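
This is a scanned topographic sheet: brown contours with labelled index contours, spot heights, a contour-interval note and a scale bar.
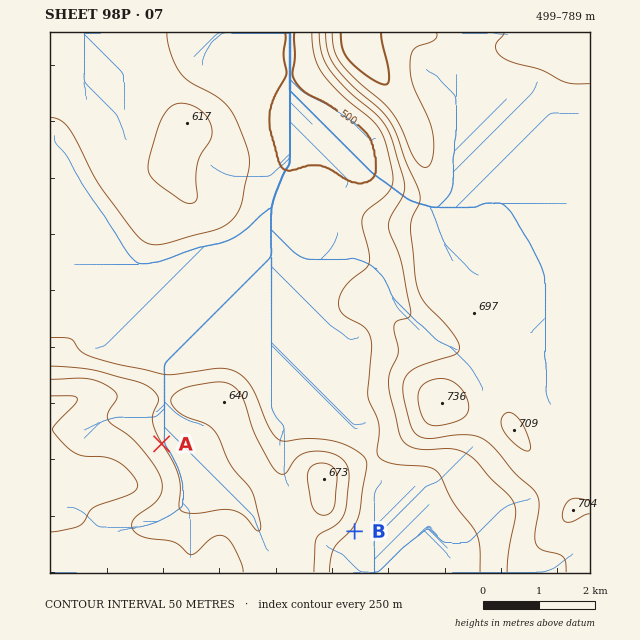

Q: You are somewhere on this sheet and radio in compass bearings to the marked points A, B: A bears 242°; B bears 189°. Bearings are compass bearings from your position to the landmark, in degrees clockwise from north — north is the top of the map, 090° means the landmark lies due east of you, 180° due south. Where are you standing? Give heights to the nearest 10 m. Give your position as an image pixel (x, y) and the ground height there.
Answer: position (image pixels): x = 387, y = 324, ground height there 590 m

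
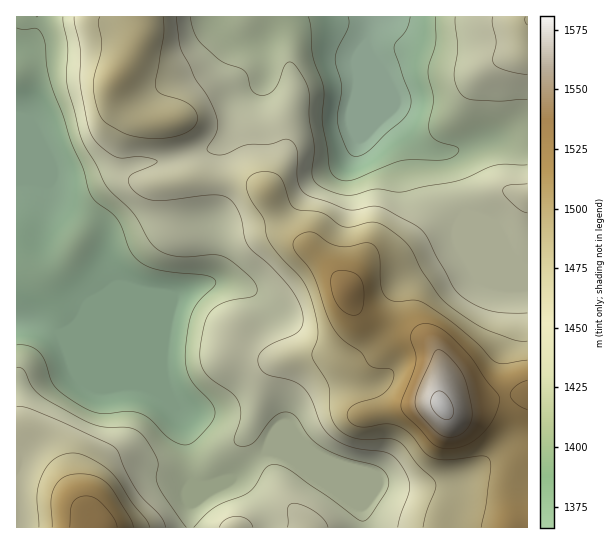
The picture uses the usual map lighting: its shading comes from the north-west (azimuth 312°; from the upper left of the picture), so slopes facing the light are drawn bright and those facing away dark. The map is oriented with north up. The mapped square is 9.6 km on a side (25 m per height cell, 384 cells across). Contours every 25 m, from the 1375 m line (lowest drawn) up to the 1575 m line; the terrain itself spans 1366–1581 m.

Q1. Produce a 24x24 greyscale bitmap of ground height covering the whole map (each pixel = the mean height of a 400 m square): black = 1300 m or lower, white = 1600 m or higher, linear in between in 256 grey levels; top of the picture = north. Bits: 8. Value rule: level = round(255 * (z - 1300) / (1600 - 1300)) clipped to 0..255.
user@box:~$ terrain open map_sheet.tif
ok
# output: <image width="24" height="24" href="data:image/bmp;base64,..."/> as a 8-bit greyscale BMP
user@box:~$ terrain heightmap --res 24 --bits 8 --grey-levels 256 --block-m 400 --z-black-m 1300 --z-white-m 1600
<image width="24" height="24" href="data:image/bmp;base64,Qk12BgAAAAAAADYEAAAoAAAAGAAAABgAAAABAAgAAAAAAEACAAATCwAAEwsAAAABAAAAAAAAAAAAAAEBAQACAgIAAwMDAAQEBAAFBQUABgYGAAcHBwAICAgACQkJAAoKCgALCwsADAwMAA0NDQAODg4ADw8PABAQEAAREREAEhISABMTEwAUFBQAFRUVABYWFgAXFxcAGBgYABkZGQAaGhoAGxsbABwcHAAdHR0AHh4eAB8fHwAgICAAISEhACIiIgAjIyMAJCQkACUlJQAmJiYAJycnACgoKAApKSkAKioqACsrKwAsLCwALS0tAC4uLgAvLy8AMDAwADExMQAyMjIAMzMzADQ0NAA1NTUANjY2ADc3NwA4ODgAOTk5ADo6OgA7OzsAPDw8AD09PQA+Pj4APz8/AEBAQABBQUEAQkJCAENDQwBEREQARUVFAEZGRgBHR0cASEhIAElJSQBKSkoAS0tLAExMTABNTU0ATk5OAE9PTwBQUFAAUVFRAFJSUgBTU1MAVFRUAFVVVQBWVlYAV1dXAFhYWABZWVkAWlpaAFtbWwBcXFwAXV1dAF5eXgBfX18AYGBgAGFhYQBiYmIAY2NjAGRkZABlZWUAZmZmAGdnZwBoaGgAaWlpAGpqagBra2sAbGxsAG1tbQBubm4Ab29vAHBwcABxcXEAcnJyAHNzcwB0dHQAdXV1AHZ2dgB3d3cAeHh4AHl5eQB6enoAe3t7AHx8fAB9fX0Afn5+AH9/fwCAgIAAgYGBAIKCggCDg4MAhISEAIWFhQCGhoYAh4eHAIiIiACJiYkAioqKAIuLiwCMjIwAjY2NAI6OjgCPj48AkJCQAJGRkQCSkpIAk5OTAJSUlACVlZUAlpaWAJeXlwCYmJgAmZmZAJqamgCbm5sAnJycAJ2dnQCenp4An5+fAKCgoAChoaEAoqKiAKOjowCkpKQApaWlAKampgCnp6cAqKioAKmpqQCqqqoAq6urAKysrACtra0Arq6uAK+vrwCwsLAAsbGxALKysgCzs7MAtLS0ALW1tQC2trYAt7e3ALi4uAC5ubkAurq6ALu7uwC8vLwAvb29AL6+vgC/v78AwMDAAMHBwQDCwsIAw8PDAMTExADFxcUAxsbGAMfHxwDIyMgAycnJAMrKygDLy8sAzMzMAM3NzQDOzs4Az8/PANDQ0ADR0dEA0tLSANPT0wDU1NQA1dXVANbW1gDX19cA2NjYANnZ2QDa2toA29vbANzc3ADd3d0A3t7eAN/f3wDg4OAA4eHhAOLi4gDj4+MA5OTkAOXl5QDm5uYA5+fnAOjo6ADp6ekA6urqAOvr6wDs7OwA7e3tAO7u7gDv7+8A8PDwAPHx8QDy8vIA8/PzAPT09AD19fUA9vb2APf39wD4+PgA+fn5APr6+gD7+/sA/Pz8AP39/QD+/v4A////AIykvsS+o4duaHd+en6CfG5rd4mYnKS0u4ykur6vjHNkYWRqc3t4bGdnb4OUmqGwtYqbqamXemtjYWJiam9pZ2dnboWXnKGts4iPlZGEdmldXWVoZ2dnanJ6gZevta+usomIhXlxbFxPUmBramdqfpihn6/O2ci3tIF4aFdTVE1ITFlqcWxzjaevtMnl6NHAvW9fTkhHSEdJVWVxeXiAkZ+lrcfl4s2/v2dVSEdHR0dMY3V6gIaNmKKoq7vY2MOxslZMR0dHR0dMZXl9foWOnKius73Px7CfmkVHR0dHR0dKYXZ6dnaDoba4tbu/rZiNikhKSUdHR0dIVmhvb3SHrcO7rq2lj4B7ek1OS0lHSEpMUFhkb36Wt8W4pJ+Tf3d2dk1OUUxKUl1jZGVvfZKptreypJmGeXZ2dkpLUlBOXG51cnB7jqCtqqSmno5+dnZ2d0hHTFFUZnZ3c3N/k5udmIyPiH14dnZ3e0RESFRleYGBfn6KnZmGeW5ycW9ydHZ8gkNDSFx1gISHh4aNmJF2XlFYXV9hZGx1d0NDTWt/goODgoCDhYV3WUNDTlNUVltgY0NFWH6QlpqXjH98fH50VD07QUtVWllZXkRJYYibnJ6ekn11dHdvUTw7O0JVYmNjZEtRbI+jnpaQhHZuaW9tUz07O0JVZnBxcVNWb46jpJeKe3BqZWplSzw7PEdYaXd+glNXboycpJuFcGViYGNcSD07PkZTZnaAilVZdJCZoZ2CZ2BiX11YSkA6O0JSaHeBjw=="/>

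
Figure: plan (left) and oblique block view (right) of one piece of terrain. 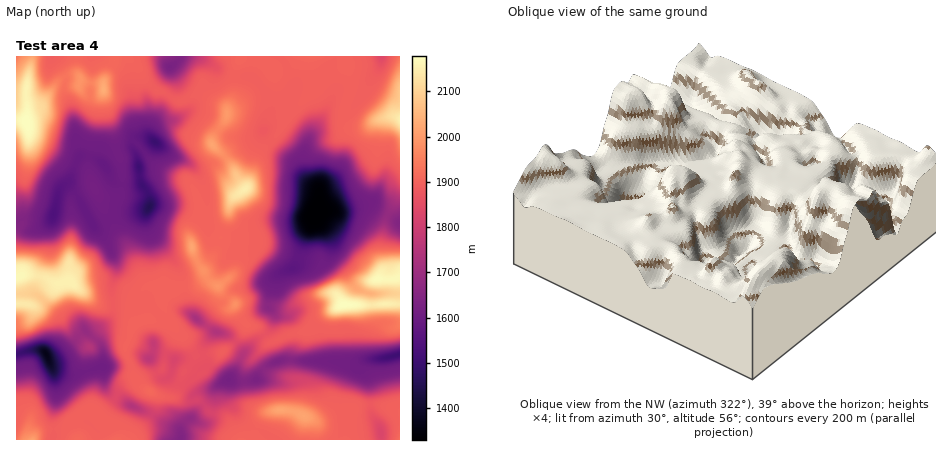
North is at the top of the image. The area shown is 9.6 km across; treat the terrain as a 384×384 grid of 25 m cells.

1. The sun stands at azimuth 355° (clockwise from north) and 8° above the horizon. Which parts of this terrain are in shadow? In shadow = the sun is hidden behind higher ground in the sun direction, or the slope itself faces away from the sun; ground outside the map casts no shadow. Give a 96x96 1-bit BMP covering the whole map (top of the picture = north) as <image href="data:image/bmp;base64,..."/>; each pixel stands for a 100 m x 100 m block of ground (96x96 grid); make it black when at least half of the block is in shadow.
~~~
<image width="96" height="96" href="data:image/bmp;base64,Qk2+BAAAAAAAAD4AAAAoAAAAYAAAAGAAAAABAAEAAAAAAIAEAAATCwAAEwsAAAIAAAAAAAAA////AAAAAAAAAAAAP/AAAP/4AAAAAAAAH/AAAf/4AAAAAAAAH/AAA//4AAAAAAAAH/0AB//4ABAAAAAAP/+AB//gADAAAAAAf/+AB/4AADAAAAAD//8AA/gAAAAAAAAP//wAAAAAAAAA8AAf//wAAAAAAAAB+AA//8QAAAAAAAAD/AA/wACAAAAAAAAH/wA+AB/8AAAAD/AP/8AYAB//AAAAf/8///AAAA///wAA//9///wAAAf//8AB//9///4AAAP//8AD//9///8AAAD//+B///9////AAAB///////9////gAAB////////////gAAA////////////h4YAf///////////D48AP7/////////+D88AD9/////////8D+YAB8f////////4A+AAD8D////////4B+AB/+A4f//////4B+AD/eAAH//////8A8AH/CAAH//////8AAAf/AAAP//////8AAB//AAAP//////8AAD//gAAP//////4AAH//gAAf//////gAAH+HnwYd///h//gAAP9hnwY8D/8B//AAAH7wH4A+AAAB//AAAAHwB4A+APDz/+AAAAHwD8AMAf/6HwAAAAP+H8AAA//4AAAAAAEOP8AAA//4AAAAAAAHP8AAAf8QAAAAAAAAP8AAAAAAAAAAAAAAP+AAAAAAAAAAABgAP+AAAAAAAAAAABgAH/AAAAAAAAAAABgAz+AAAAAAAAAAADgB9+AAAAAAAAAAADgD8+AAAAAAAAAAAAAD8eAAAAAAAAAAAAAH+MAAAAAfAAAAAAAH+AAAAAA/gAAAAAAH+AP/wAB/wAAAAAAP+Af/4AF/4AAAAAAP+A//8AN/8AAAAAAP+N//8Md/8AAAAAAf/f//////8AAAAAAf////////+AAAAAAf////////+ACAwAAP////////+AGD44AH/f//////+AHD88AH/P//////+APB88AD/D///////EfB98AA/H///////v/j94AAOH/////////n44AAAP//////////4AAAAP////9/////wAAAAP////9/////gAAAAH////9/////wADAAH///79//////DjgAH///z////////3wAH///j////////nwAP///H////////ngAP///H////////HAAP//+P///////+AAAH//+P///////8AAAD//4f/P/////4AMAB/wAf/D/////wAOAA/4Af+B/////gAeAA/4Af+B/////4AOAAf4AP8B/////8AOAAP4AH8B/////8AAAAH4AAAAH+///+AAAAD4AAAAD////+AAAAA4AAAAD////+AAAAAAAAAAB9+//gAAAAAAAAAAB48f/AAAAAAAAAAAB4YBwAAAAAAAAAAABwAAAAAAAAAAAAAAAAAAAAAAAAAAAAAAAAAAAAAAAAAAAAAAAAAAAAAAAAAAAAAAAAAAAAAAAAAAAAAAAAAAAAAAAAAAAAAAAAAADgAAAAAAAAAAAAAAHgAAAAAAAAAAAAAAHwAAAAAAAAA="/>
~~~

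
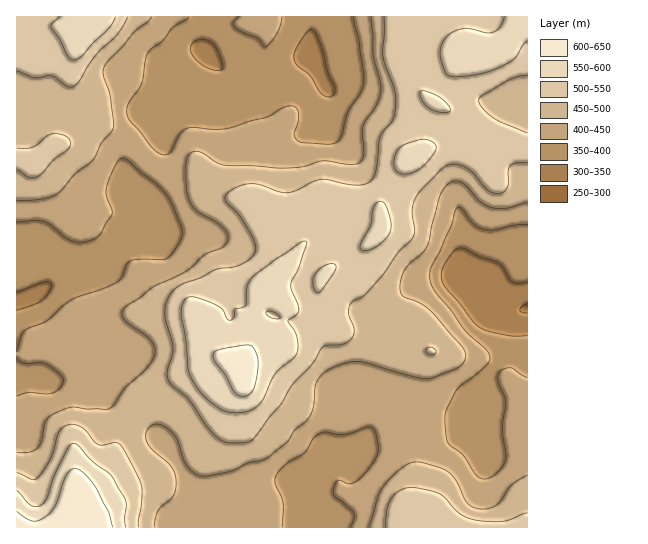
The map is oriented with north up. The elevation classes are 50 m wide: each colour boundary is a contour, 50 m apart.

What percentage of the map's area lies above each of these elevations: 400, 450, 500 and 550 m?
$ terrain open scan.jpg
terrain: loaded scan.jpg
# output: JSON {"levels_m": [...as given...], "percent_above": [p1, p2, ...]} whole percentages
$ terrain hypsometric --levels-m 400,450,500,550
{"levels_m": [400, 450, 500, 550], "percent_above": [77, 51, 30, 10]}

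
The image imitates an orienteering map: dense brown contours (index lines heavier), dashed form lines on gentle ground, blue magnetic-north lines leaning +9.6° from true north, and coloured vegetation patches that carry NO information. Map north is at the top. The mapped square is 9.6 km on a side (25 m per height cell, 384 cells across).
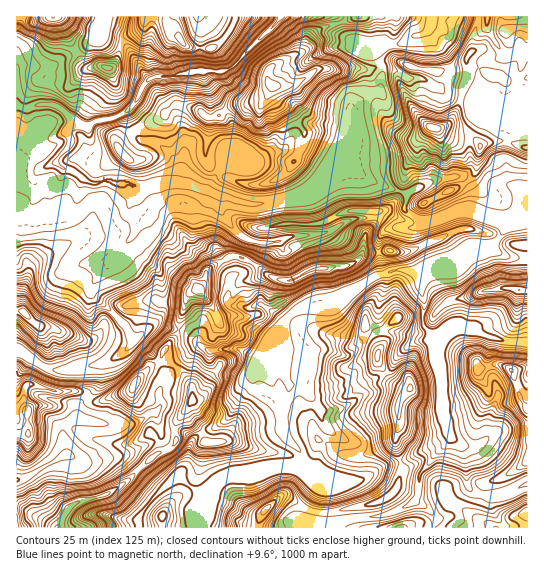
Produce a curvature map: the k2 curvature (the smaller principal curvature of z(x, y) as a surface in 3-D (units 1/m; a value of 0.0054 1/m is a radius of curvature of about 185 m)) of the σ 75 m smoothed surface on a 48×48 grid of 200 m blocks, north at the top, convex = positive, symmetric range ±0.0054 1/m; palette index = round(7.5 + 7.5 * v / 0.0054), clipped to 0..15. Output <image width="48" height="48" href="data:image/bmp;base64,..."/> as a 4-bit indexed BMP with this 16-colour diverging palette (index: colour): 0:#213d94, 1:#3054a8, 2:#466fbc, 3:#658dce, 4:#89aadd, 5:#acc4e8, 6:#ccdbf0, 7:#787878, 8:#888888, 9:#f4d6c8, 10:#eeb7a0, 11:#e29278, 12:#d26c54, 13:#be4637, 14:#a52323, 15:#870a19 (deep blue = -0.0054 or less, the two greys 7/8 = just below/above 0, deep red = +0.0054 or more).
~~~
<image width="48" height="48" href="data:image/bmp;base64,Qk32BAAAAAAAAHYAAAAoAAAAMAAAADAAAAABAAQAAAAAAIAEAAATCwAAEwsAABAAAAAAAAAAlD0hAKhUMAC8b0YAzo1lAN2qiQDoxKwA8NvMAHh4eACIiIgAyNb0AKC37gB4kuIAVGzSADdGvgAjI6UAGQqHAEZ4dWdkVWd2ZleHdVZ3dmZmZ4h2d3d2Z2h2diEUU1mGd1Z3iHV3d3dlMkdWd3dmiXhniHeIdSZ3d2Z3eIZmZnd3h1Roh3ZlV2d3Z3eIhlNnd2ZmVol0RURWeIN4h1ZmRERmZVVnh2RGd2VVVFZFd2VEZ3Nph1h3dWRGZmZWZnZEZmZVZURXZnd1RoY4d2d3d1dVdmZlVod0RmZmZmdmeIh2ZVZVdmZneFhmZ3d3dVeHOYiHd3dXd3dmeXVWZmZmZ3plZ4d3Z4Z3JniHZ3Z4hmZmeIdWZndmZ3hlZ3dmVYZ2dEZ3d3Z4dXd3Z5hmZ3dlVmdGZmZlVUV4iGR3d2eIZnd3eHZlZ3dmZ3hmZnd2d3VnmWRXd3eHVmV3eGZkZ3dmeGRGd2Znl2ZniIRHZ3d2Z4dWZ4ljV3d0d2l3Z3ZWiWZnl4dGd3d2d3d2Z5ljVndlZldCNEVUeHZmd2Zkd3d2Z4dnRZhUV4lWllIlVVVUR4Z2dmmFZ3d3Z4Z4YndFVplXmDR3dnZ2NWiHZCI1V3d3ZVZ5hDZGVohmZUeHh3d3U2iHVXZoZXd3d3dnd1VXVmUyI0iXmFaHRjVFZnl2ZWeHd2aGZWZFZlVnd1d3h0aDZ2NnZXhniFV3dmaWaZU4VWZmdodmZlZGh3VYZVZlZGRWZlaWWIY4dmVVZodWZmZoh4ZIeWRmVVVEVlRnZ3VHhmh1eHZWd3ZmZ3VZqnR2Vnh1RDImd2VWZXl4iGZmd3d2ZnVXl2VmeHd3aHUhRWZmVVZ4d2d2d3d3dmZlaHVmZ2V4iIh0QzVndlVmVHh3d3d3d2h2VmeIdkRnh2aUaXdlZ3ZURWd3d3eHd2ZmZ4ZkETZVVVVzaGZ3dmZWmGZ3d4d4d3Z4ZnYiVlMzJGeWJFV4d3d0Z3d3d3d3d3Z3ZmRXiIh3diNUVWU0Z4ZWZXd3d3eHd3d2d2Z1VWZmZ3ZXh0RkNEVnd4d3h3iId3d3d3ZVRERVVWdmdyiXdWeIh4d3h3eHZ3d3dmVmdlVWZlVVQzNXl3d3d3eHd1VVVVVmZmh3eIdVZ3d2V4UzRWZnZ3dnVXh1Z3ZneHZ2ZmiGZ3d3Z3dlVWdnd4d1aHdXmId2eHd3ZniHZnd3ZnhXd2dVVoeIRoZYd3Z2Z3d2VlV4Znd3Zohoh1llaYd3ZnWIZmZ2ZlVVZmZ4dmd2Z4d3dmh3d3eHZUR4Z3iGZndWh2Vndmd2dlaZhmZnd3eIVHQQR3h1eYdYh4ZWdmd3dFd2d1d3d1VDR3eHBHh2eFV4iIdmZmd3ZHdlZmd3d2dmh3d4gIiHd1d3d3aHVVZmVXZmVnd3d2h3dnZ4giZ3dmZmaIiHZlRmR2VWaHd4d2h3Z4eIdSAAAQBWiHdneIZnRjVoZneId2d2Z3iZY2Z2VFQFiYdUiYZmV5d3V3Z3d2dmVUVVNmd4hqlgaIeGJERWVmVVV4h2ZlRVVVVWWFeJZYiFBXeIdVZmVEZmVohmd0Z3dlVXeGeIVmeHUEeIZVVWZ1ZnZXZJh0eaqFVWeXeHV3eIhgMiNWiHeHdndWdXdw=="/>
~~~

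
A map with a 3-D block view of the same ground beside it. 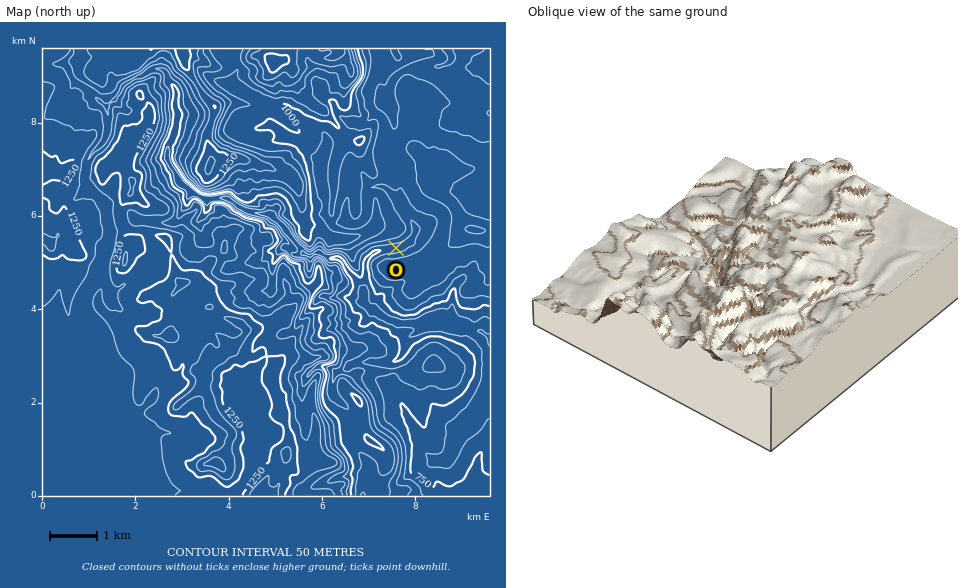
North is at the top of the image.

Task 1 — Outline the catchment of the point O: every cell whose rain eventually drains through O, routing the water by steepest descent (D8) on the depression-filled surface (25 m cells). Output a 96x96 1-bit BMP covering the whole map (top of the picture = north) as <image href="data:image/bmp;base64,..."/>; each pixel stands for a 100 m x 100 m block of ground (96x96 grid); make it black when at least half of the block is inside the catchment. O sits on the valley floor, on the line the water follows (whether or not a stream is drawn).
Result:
<image width="96" height="96" href="data:image/bmp;base64,Qk2+BAAAAAAAAD4AAAAoAAAAYAAAAGAAAAABAAEAAAAAAIAEAAATCwAAEwsAAAIAAAAAAAAA////AAAAAAAAAAAAAAAAAAAAAAAAAAAAAAAAAAAAAAAAAAAAAAAAAAAAAAAAAAAAAAAAAAAAAAAAAAAAAAAAAAAAAAAAAAAAAAAAAAAAAAAAAAAAAAAAAAAAAAAAAAAAAAAAAAAAAAAAAAAAAAAAAAAAAAAAAAAAAAAAAAAAAAAAAAAAAAAAAAAAAAAAAAAAAAAAAAAAAAAAAAAAAAAAAAAAAAAAAAAAAAAAAAAAAAAAAAAAAAAAAAAAAAAAAAAAAAAAAAAAAAAAAAAAAAAAAAAAAAAAAAAAAAAAAAAAAAAAAAAAAAAAAAAAAAAAAAAAAAAAAAAAAAAAAAAAAAAAAAAAAAAAAAAAAAAAAAAAAAAAAAAAAAAAAAAAAAAAAAAAAAAAAAAAAAAAAAAAAAAAAAAAAAAAAAAAAAAAAAAAAAAAAAAAAAAAAAAAAAAAAAAAAAAAAAAAAAAAAAAAAAAAAAAAAAAAAAAAAAAAAAAAAAAAAAAAAAAAAAAAAAAAAAAAAAAAAAAAAAAAAAAAAAAAAAAAAAAAAAAAAAAAAAAAAAAAAAAAAAAAAAAAAAAAAAAAAAAAAAAAAAAAAAAAAAAAAAAAAAAAAAAAAAAAAAAAAAAAAAAAAAAAAAAAAAAAAAAAAAAAAAAAAAAAAAAAAAAAAAAAAAAAAAAAAAAAAAAAAAAAAAAAAAAAAAAAAAAAAAAAAAAAAAAAAAAAAAAAAAAAAAAAAAAAAAAAAAAAAAAAAAAAAAAAAAAAAAAAAAAAAAAAAAAAAAAAAAAAAAAAAAAAAAAMAAAAAAAAAAAAAAAPwAAAAAAAAAAAAAAP8AAAAAAAAAAAAAAP+AAAAAAAAAAAAAAP/AAAAAAAAAAAAAAP/gAAAAAAAAAAAAAP/wAAAAAAAAAAB+AP/4AAAAAAAAAAD/gf/8AAAAAAAAAAH////8AAAAAAAAAA/////8AAAAAAAAAA/////4AAAAAAAAAA/////4AAAAAAAAAA/////4AAAAAAAAAA/////wAAAAAAAAAB/////gAAAAAAAAAB/////AAAAAAAAAAB////8AAAAAAAAAAB////8AAAAAAAAAAD////8AAAAAAAAAAH////8AAAAAAAAAAf////8AAAAAAAAAD///w/4AAAAAAAAAP///gfwAAAAAAAD/////gPwAAAAAAAD/////AHgAAAAAAAD/////AAAAAAAAAAD/////AAAAAAAAAAH////4AAAAAAAAAAH////4AAAAAAAAAAD////wAAAAAAAAAAD////gAAAAAAAAAAD////AAAAAAAAAAAB///+AAAAAAAAAAAB///8AAAAAAAAAAAB///4AAAAAAAAAAAD///gAAAAAAAAAAAH///AAAAAAAAAAAAP//+AAAAAAAAAAAAP//8AAAAAAAAAAAAf//8AAAAAAAAAAAA///4AAAAAAAAAAAA///8AAAAAAAAAAAB///8AAAAAAAAAAAB///4AAAAAAAAAAAD///wAAAAAAAAAAAD///wAAAAAAAAAAAD///4AAAAAAA="/>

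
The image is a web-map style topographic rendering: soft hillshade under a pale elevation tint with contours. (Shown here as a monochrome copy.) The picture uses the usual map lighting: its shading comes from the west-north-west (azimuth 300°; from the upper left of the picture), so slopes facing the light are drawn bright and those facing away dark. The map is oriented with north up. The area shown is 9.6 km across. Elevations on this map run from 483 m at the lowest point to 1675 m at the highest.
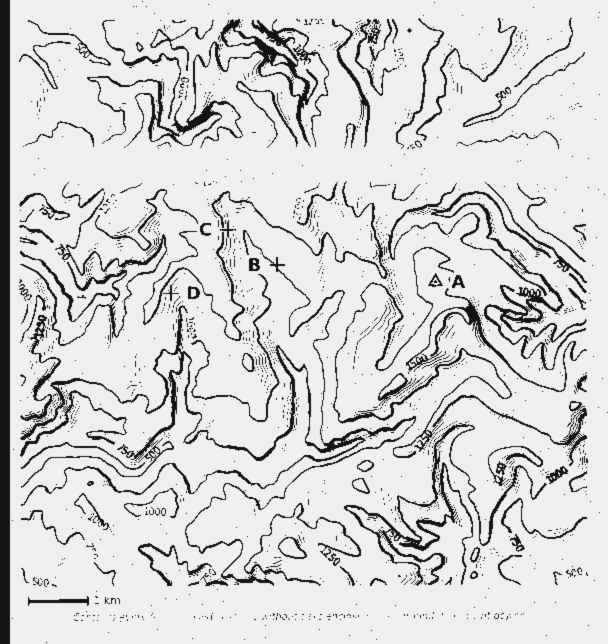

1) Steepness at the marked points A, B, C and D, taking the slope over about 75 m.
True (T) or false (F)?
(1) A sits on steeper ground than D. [F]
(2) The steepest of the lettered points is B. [F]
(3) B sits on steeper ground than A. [T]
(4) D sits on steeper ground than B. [T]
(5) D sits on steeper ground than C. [F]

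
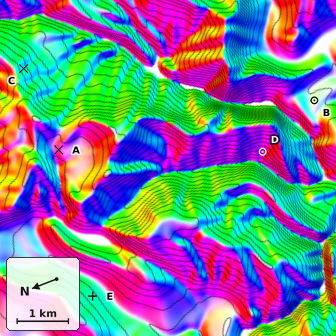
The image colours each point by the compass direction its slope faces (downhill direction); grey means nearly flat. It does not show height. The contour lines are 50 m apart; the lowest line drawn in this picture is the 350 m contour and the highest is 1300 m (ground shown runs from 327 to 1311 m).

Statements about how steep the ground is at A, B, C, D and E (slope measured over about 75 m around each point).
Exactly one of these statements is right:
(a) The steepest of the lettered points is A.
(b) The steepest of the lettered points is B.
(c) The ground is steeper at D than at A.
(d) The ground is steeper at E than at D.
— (c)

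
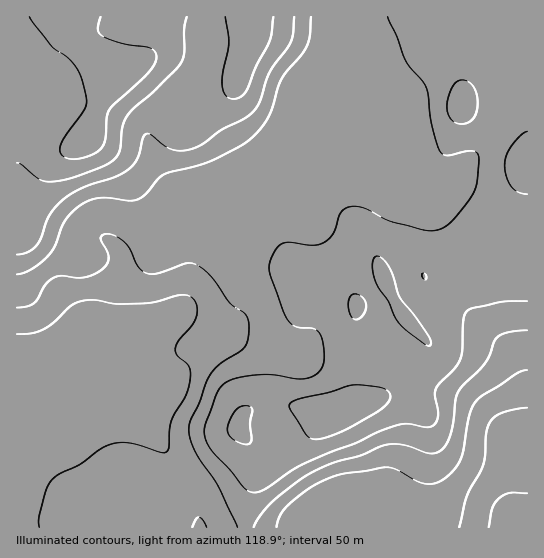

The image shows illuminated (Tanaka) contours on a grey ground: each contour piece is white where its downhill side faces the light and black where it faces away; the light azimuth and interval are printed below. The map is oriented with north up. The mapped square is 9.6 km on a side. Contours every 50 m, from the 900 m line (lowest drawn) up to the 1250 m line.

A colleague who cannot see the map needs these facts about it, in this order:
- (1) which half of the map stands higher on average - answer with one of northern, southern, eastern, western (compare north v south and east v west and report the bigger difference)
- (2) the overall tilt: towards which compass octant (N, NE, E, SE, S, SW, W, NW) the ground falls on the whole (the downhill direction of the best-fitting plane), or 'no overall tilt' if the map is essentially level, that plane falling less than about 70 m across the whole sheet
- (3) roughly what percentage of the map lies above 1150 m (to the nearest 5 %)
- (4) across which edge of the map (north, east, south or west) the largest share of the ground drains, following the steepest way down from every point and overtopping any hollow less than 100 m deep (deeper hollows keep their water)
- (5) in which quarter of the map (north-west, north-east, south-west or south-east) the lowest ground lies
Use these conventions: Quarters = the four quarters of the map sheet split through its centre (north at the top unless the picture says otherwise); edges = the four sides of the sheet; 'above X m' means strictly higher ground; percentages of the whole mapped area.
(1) The northern half stands higher on average than the southern half.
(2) On the whole the ground falls towards the south.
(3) About 20 % of the map lies above 1150 m.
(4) Most of the ground drains across the western edge.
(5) Look to the south-east quarter for the lowest ground.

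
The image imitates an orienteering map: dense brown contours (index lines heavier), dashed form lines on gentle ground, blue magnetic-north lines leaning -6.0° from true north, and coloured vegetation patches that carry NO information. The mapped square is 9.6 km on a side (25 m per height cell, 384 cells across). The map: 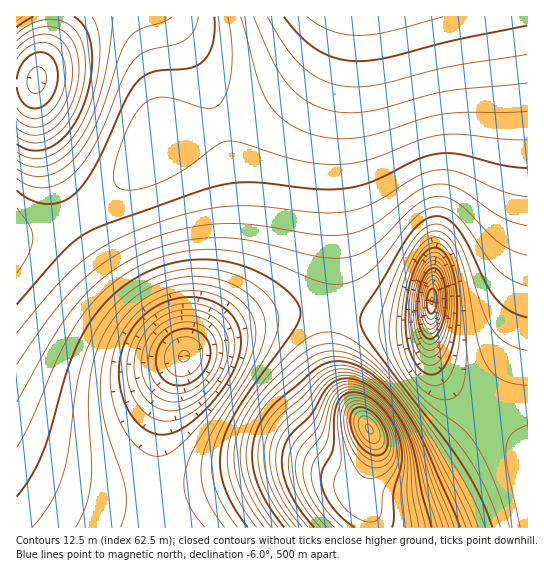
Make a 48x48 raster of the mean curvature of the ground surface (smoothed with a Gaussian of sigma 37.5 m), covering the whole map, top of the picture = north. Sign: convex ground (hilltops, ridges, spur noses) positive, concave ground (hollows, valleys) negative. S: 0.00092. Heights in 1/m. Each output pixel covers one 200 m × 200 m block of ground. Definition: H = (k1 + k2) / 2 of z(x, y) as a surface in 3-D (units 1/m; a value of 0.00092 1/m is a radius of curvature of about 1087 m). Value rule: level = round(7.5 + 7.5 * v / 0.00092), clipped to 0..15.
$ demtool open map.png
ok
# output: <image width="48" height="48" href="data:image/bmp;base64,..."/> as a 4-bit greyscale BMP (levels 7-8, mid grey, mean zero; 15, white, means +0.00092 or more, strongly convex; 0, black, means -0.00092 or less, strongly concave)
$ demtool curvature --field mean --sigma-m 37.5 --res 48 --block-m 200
<image width="48" height="48" href="data:image/bmp;base64,Qk32BAAAAAAAAHYAAAAoAAAAMAAAADAAAAABAAQAAAAAAIAEAAATCwAAEwsAABAAAAAAAAAAAAAAABEREQAiIiIAMzMzAERERABVVVUAZmZmAHd3dwCIiIgAmZmZAKqqqgC7u7sAzMzMAN3d3QDu7u4A////AIiIiIiId3d3d3d3d3iIiIiZiIiIiHd3d4iIiIiId3d3d3d3d4iIiImIiIiIh3d3d4iIiIiId3d3d3d3eIiIiIiIiIiHd3d3d4iIiIiId3d3d3d3iIiIiIiIiIiHd3d3d4iIiIiId3d3d3d4iIiIiIh3iIh3d3d3d4iIiIiId3d3d3eIiIiIiHd4iZh3d3d3d4iIiIiId3d3d3iIiIiIh3d5qph3d3d3d4iIiIiId3d3d4iIiIiId2eau5dmd3d3d4iIiIiId3d3d4iIiIiIdnisyodmd3d3d4iIiIiHd3d3d4iIiIiHd4rOyXZmd3d3d4iIiIiHd3d3d3iIiIh3d5vduGZmd3d3d4iIiIiHd3d3d3iIiIh3eKzLl2Znd3d3d4iIiIh3d3d3d3eIiIh3eKu5dmZnd4iIiIiIiIh3d3d2Z3d4iId3iJqXZmZneIiIiIiIiIh3d3dmZnd3iId3iIh2ZnZneIiIiIiIiIh3d3ZmZmd3iHd3eId2Z3dniIiIiIiIiIh3d3ZmZmd3d3d3d3d3eIdWiIiIiIiIiIh3d3dmZmd3d3d3d3d3iIdFiYiIiIiIiIiHd3dmZnd3d3d3d3d3iJckiYiIiIiIiIiHd3d3d3d3d3d3d3d4iZgCmZiIiIiIiIiId3d3d3d3d3d3d3eIiagAmpiIiIiIiIiIh3d3d3d3d3d3d3iIiagAmpiIiIiIiIiIiHd3d3d3d3d3d4iIiakAipiIiIiIiIiIiIiHd3d4h3d3eIiIiZkhiZiIiIiIiIiIiIiIiIiIiIiIiIiIiJhDeYiIiIiIiIiIiIiIiIiIiIiIiIiIiJhUeIiIiIiIiIiIiIiIiIiIiIiIiIiIiIhmeIiIiIiIiIiIiIiIiIiIiIiIiIiIiIh2eIiIiIiIiIiIiIiIiIiIiIiIiIiIiIh3eIiIiHiIiIiIiIiIiIiIiIiIiIiIiIh3eIiIiHeIiIiIiIiIiIiIiIiIiIiIiIh3eIiIiHd4iIiIiIiIiIiIiIiIiIiIiIh3d4iIiHd3iIiIiIiIiIiIiIiIiIiIiIh3d4iIiHd3iIiIiIiIiIiIiIiIiIiIiIh3d4iIiHd3eIiIiIiIiIiIiIiIiIiIiIh3d4iIiHd3eIiIiIiIiIiIiIiIiIiIiIh3d4iIiHd3d4iIiIiIiIiIiIiIiIiIiIh3d3iIiGd3d4iIiIiIiId3iIiIiIiIiIh3d3iIiGZnd4iIiIiIiHd3eIiIiIiIiIh3d3iIiGZnd3iIiIiIh3d3d4iIiIiIiIh3d3iIiGZmd3iIiIiIh3d3d4iIiIiIiIh3d3iIiGZmd3iIiIiId3d3d4iIiIiIiIh3d3iIiGZmd3iIiIiHd3d3d4iIiIiIiIh3d3iIiGZmd3iIiIiHd3d3d4iIiIiIiIiHd3eIiGZmd3iIiIh3d3d3eIiIiIiIiIiHd3eIiGZnd3iIiId3d3d3eIiIiIiIiIiHd3eIiHd3d3iIiId3d3d3eIiIiIiIiIiHd3eIiHd3d3iIiHd3d3d3eIiIiIiIiIiHd3eIiA=="/>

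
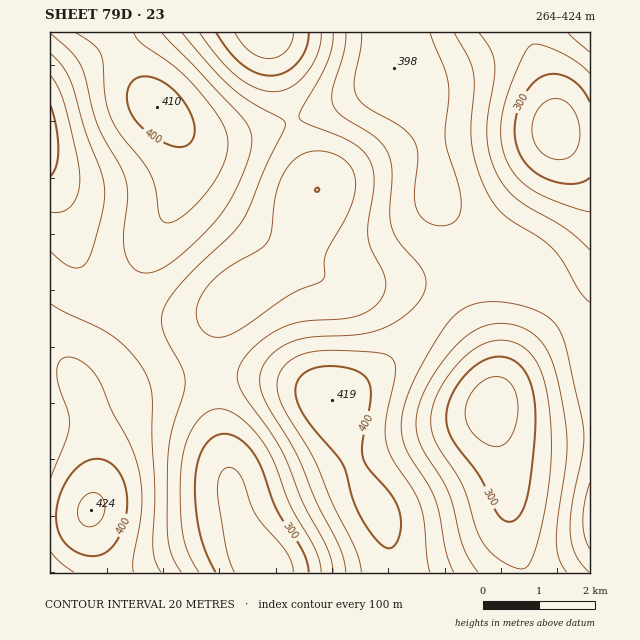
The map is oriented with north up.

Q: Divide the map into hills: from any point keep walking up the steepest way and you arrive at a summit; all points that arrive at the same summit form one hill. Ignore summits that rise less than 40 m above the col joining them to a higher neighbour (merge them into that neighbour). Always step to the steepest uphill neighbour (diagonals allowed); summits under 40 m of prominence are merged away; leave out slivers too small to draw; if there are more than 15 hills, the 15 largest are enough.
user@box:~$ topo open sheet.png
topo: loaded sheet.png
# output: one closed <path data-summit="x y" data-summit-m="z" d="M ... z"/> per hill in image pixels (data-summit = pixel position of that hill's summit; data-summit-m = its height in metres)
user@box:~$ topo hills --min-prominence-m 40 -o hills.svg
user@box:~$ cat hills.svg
<path data-summit="332 400" data-summit-m="419" d="M526 32l-260 1 5 8 14 58 12 38 17 39 3 14-31 65-22 23-22 15-16 14-7 13-6 24 1 59 19 96 14 41 19 33 324-1 0-432-19-2-11-5-5-5-1-22-4-17z"/><path data-summit="157 107" data-summit-m="410" d="M266 32l-216 1 0 150 12 24 19 58 15 20 19 15 17 8 24 7 24 3 27-3 14-6 21-16 22-15 18-17 10-16 18-43 7-12 0-5-20-48-15-48-11-48z"/><path data-summit="91 510" data-summit-m="424" d="M50 184l0 388 214 1 0-7-17-26-12-30-19-97-3-23 0-46 6-24 7-13-25 9-37 0-32-8-25-14-18-16-8-13-19-58z"/>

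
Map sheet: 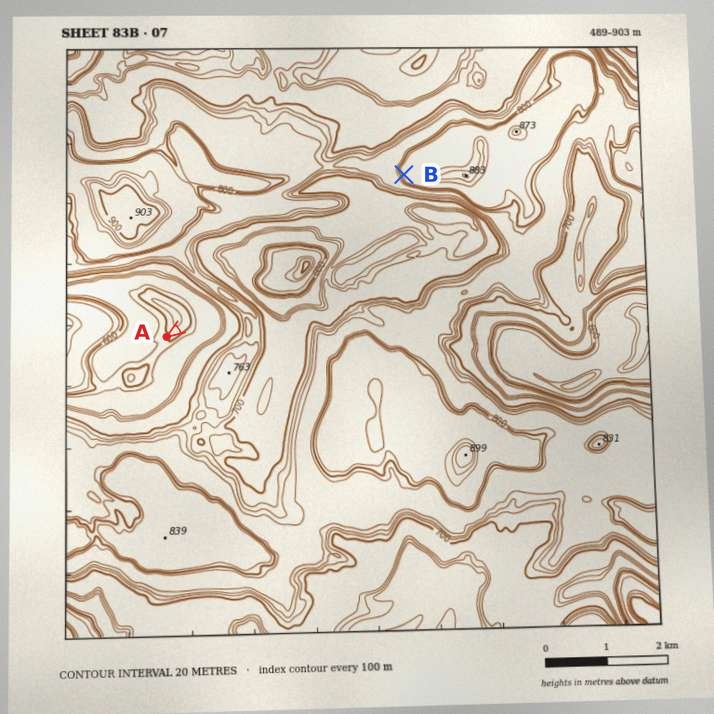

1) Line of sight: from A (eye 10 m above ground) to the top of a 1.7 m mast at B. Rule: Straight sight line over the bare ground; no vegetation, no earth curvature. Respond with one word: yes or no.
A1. no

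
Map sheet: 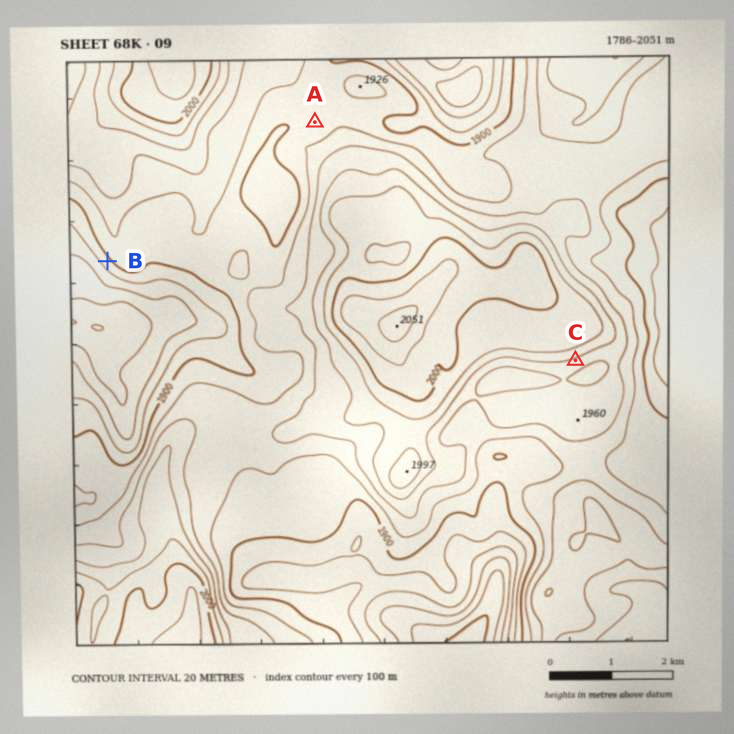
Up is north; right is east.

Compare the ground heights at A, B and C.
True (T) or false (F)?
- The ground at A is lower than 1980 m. T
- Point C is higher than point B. T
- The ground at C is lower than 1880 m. F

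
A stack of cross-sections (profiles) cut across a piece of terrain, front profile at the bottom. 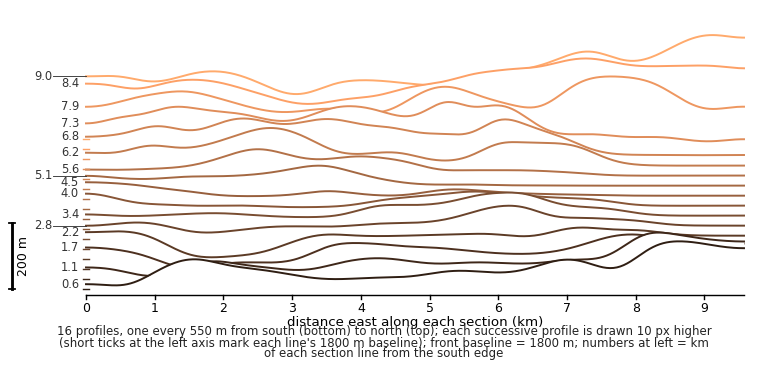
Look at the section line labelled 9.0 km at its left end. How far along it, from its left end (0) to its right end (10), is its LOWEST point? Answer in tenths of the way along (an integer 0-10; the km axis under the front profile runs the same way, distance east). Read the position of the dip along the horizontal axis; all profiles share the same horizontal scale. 3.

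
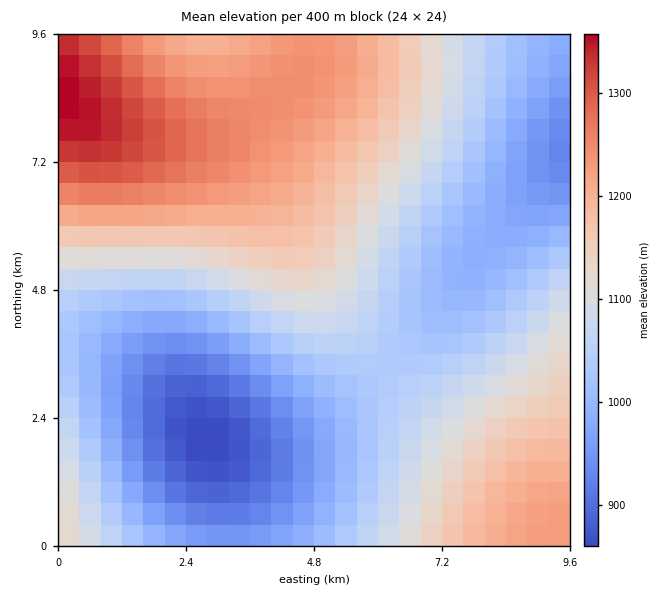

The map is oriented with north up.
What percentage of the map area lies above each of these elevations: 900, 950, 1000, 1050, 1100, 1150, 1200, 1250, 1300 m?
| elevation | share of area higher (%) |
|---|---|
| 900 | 95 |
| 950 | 88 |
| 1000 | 74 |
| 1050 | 57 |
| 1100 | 43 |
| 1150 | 32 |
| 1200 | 22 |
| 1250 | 9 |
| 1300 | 4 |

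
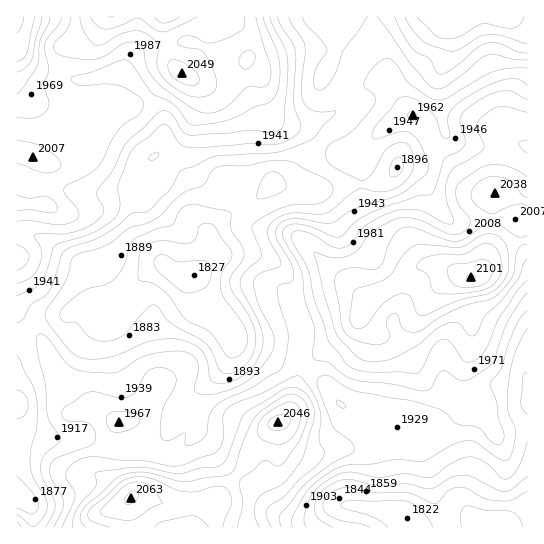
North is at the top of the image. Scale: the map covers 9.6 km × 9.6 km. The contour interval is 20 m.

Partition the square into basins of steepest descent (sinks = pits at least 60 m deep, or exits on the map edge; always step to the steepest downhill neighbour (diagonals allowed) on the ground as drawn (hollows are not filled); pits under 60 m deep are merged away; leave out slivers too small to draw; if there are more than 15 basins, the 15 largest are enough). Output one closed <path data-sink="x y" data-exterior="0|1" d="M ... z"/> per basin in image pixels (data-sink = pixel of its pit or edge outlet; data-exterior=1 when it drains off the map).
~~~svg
<path data-sink="194 275" data-exterior="0" d="M262 76l-36 8-15 0-18-5 6 10 1 14-15 38-22 34-18 17-36 8-18 11-9 2-20-1-17-8-29 1 1 323 116 0 0-5-5-17 1-7 8-4 20 0 7-8 5-12 3-22 8-14 11-12 24 0 18-3 20 8 6 0 16-9 7-2 9-11 10-43 48-36 26-35 22-12 24-18-23-19-17-10-17-30-3-13 0-43 21-22 20-12 10-2-8-9-11-21-6-4-14 2-38 29-10 5-23 7-19 0-12-7-6-10-4-16z"/><path data-sink="459 17" data-exterior="1" d="M527 16l-421 0-17 20-23 11-5 8-6 30 16 21-16 23-12 24-6 6-12-6-9 0 0 50 29 1 17 8 20 1 9-2 18-11 36-8 18-17 22-34 15-38-1-14-6-10 18 5 15 0 36-8-1 15 4 16 6 10 12 7 19 0 23-7 16-9 26-23 10-4 10 0 6 4 11 21 8 9-10 2-20 12-21 22-1 10 3 41 8 19 10 16 22 14 14 13 8 1-8 3-12 11-30 17-12 15 0 8 11 12 5 2 11-1 24-13 18-25 11-11 12-7 22 0 17-24 15-8 19-5z"/><path data-sink="407 518" data-exterior="0" d="M527 240l-18 4-15 8-17 24-22 0-12 7-11 11-12 19-14 11-16 8-11 1-5-2-13-15-12 15-43 32-6 7-12 45-6 6-8 3-15 15-8 11-11 21-27 32 3 24 311 1z"/><path data-sink="17 49" data-exterior="1" d="M105 16l-89 1 0 134 2 2 7 0 12 6 6-6 12-24 16-23-16-21 6-30 5-8 23-11 10-10z"/>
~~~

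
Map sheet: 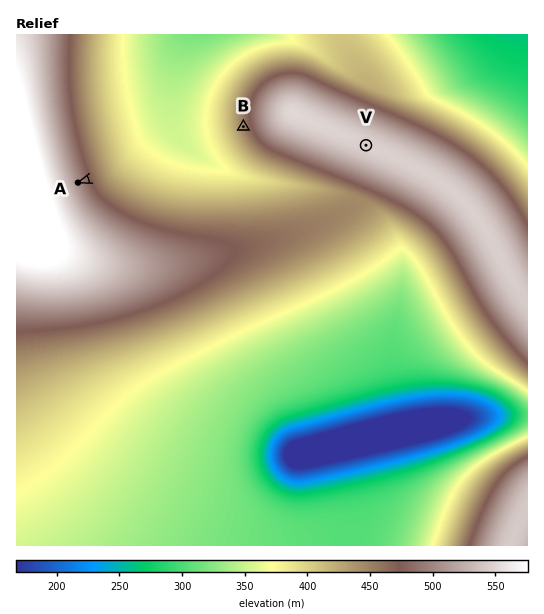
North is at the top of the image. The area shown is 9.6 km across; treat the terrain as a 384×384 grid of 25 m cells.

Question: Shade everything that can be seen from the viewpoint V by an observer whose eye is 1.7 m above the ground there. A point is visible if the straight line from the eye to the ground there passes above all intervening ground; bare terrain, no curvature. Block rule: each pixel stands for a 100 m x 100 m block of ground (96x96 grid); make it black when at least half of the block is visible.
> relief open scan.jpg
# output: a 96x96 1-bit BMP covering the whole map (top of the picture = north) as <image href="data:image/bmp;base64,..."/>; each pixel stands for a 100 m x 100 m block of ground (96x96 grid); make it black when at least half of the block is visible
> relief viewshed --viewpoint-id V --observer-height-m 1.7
<image width="96" height="96" href="data:image/bmp;base64,Qk2+BAAAAAAAAD4AAAAoAAAAYAAAAGAAAAABAAEAAAAAAIAEAAATCwAAEwsAAAIAAAAAAAAA////AAAAAAD///////////////j///////////////j//////////gH///z/////////+AB///z/////////wAA///7////////+AAAf//7////////gAAAH//////////+AAAAD//////////4AAAAB//////////wAAAAA//////////AAAAAAf////////+AAAAAAP////////+AAAAAAH////////8AAAAAAD////////4AAAAAAA////////wAAAAAAAf///////wAAAAAAAH///////gAAAAAAAB///////AAAAAAAAAf/////+AAAAAAAAAD/////8AAAAAAAAAB/////4AAAAAAAAAAf////wAAAAAAAAAAD////wAAAAAAAAAAAf///gAAAAAAAAAAAD///AAAAAAAAAAAAAf//AAAAAAAAAAAAAD/+AAAAAAAAAAAAAAf+AAAAAAAAAAAAAAB+AAAAAAAAAAAAAAAOAAAAAAAAAAAAAAAAAAAAAAAAAAAAAAAAAAAAAAAAAAAAAAAAAAAAAAAAAAAAAAAAAAAAAAAAAAAAAAAAAAAAAAAAAAAAAAAAAAAAAAAAAAcAAAAAAAAAAAAAAA8AAAAAAAAAAAAAAB8AAAAAAAAAAAAAAD8AAAAAAAAAAAAAAD8AAAAAAAAAAAAAAH8AAAAAAAAAAAAAAH8AAAAAAAAAAAAAAP8AAAAAAAAAAAAAAP8AAAAAAAAAAAAAAf8AAAAAAAAAAAAAAf4AAAP/+AAAAAAAAfwAAH///wAAAAAAA/wAA////+AAAAAAA/gAD/////wAAAAAA/gAP/////4AAAAAB/AAf/////8AAAAAB/AB//////8AAAAAB+AD//////8AAAAAD+AH//////8AAAAAD8AP//////4AAAAAD8Af//////wAAAAAH4Af/////+AAAAAAH4A//////AAAAAAAHwB/////AAAAAAAAPgB////gAAAAAAAAfgD///8AAAAAAAAAfAD///wAAAAAAAAA+AD///AAAAAAAAAB8AD//8AAAAAAAAAD4AD//4AAAAAAAAAHwAD//wAAAAAAAAAPgAD//gAAAAAAAAAfAAD//AAAAAAAAAA+AAD//AAAAAAAAAD4AAD/+AAAAAAAAAPwAAD/+AAAAAAAAAfAAAD/8AAAAAAAAD8AAAD/8AAAAAAAAPwAAAD/4AAAAAAAA/AAAAD/4AAAAAAAH4AAAAD/wAAAAAAA/gAAAAD/wAAAAAAD+AAAAAD/gAAAAAAP4AAAAAD/gAAAAAAPgAAAAAD/gAAAAAAOAAAAAAD/AAAAAAAEAAAAAAD/AAAAAAAAAAAAAAD+AAAAAAAAAAAAAAD+AAAAAAAAAAAAAAD+AAAAAAAAAAAAAAD8AAAAAAAAAAAAAAD8AAAAAAAAAAAAAAD8AAAAAAAAAAAAAAD4AAAAAAAAAAAAAAD4AAAAAAAAAAAAAAD4AAAAAAAAAAAAAADwAAAAAAAAAAAAAADwAAAAAAAAAAAAAADgAAAAAAAAAAAAAAA="/>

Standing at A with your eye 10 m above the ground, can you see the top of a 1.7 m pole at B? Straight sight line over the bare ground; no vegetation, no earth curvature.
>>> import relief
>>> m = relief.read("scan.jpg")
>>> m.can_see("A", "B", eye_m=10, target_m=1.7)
True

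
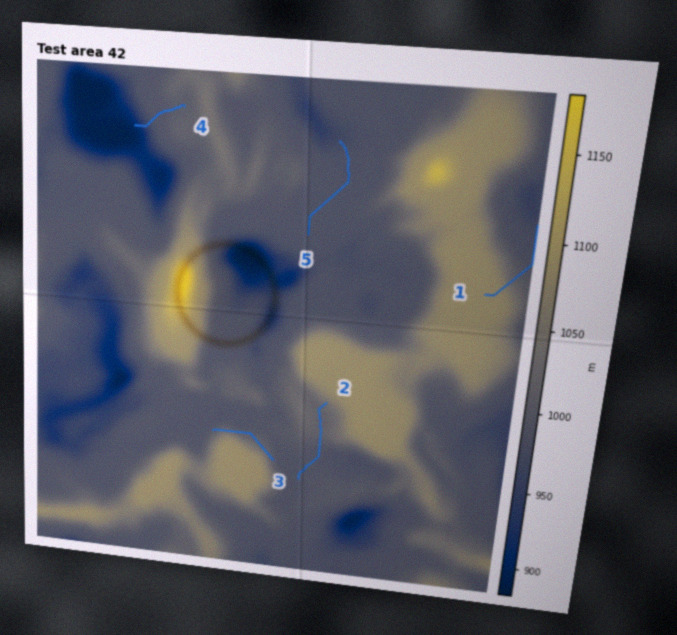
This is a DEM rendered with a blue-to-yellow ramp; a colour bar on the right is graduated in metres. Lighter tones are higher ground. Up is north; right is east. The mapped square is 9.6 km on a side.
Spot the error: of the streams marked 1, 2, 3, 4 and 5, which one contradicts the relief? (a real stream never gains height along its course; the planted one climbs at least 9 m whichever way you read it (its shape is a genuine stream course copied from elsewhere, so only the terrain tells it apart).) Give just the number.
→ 3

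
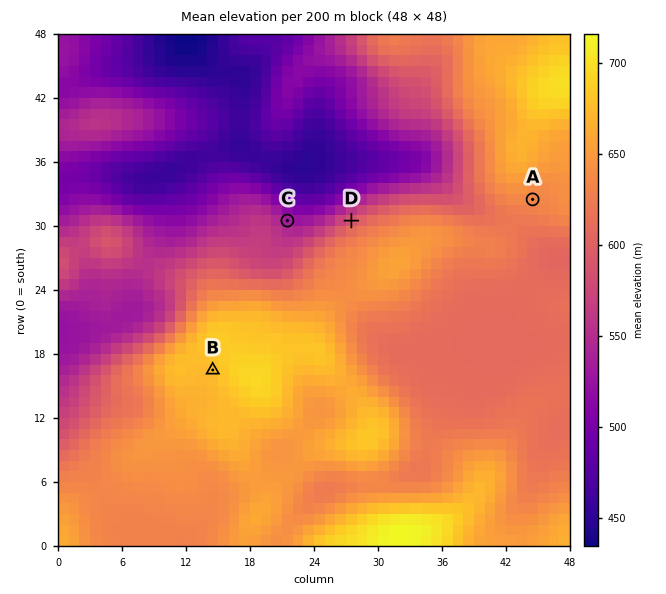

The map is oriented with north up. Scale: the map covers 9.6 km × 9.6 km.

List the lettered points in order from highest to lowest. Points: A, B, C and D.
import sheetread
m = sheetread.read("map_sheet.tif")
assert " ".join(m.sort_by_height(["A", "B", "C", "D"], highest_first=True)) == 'B A D C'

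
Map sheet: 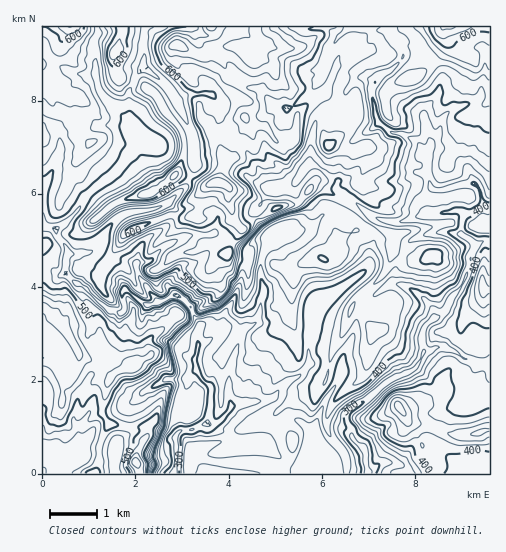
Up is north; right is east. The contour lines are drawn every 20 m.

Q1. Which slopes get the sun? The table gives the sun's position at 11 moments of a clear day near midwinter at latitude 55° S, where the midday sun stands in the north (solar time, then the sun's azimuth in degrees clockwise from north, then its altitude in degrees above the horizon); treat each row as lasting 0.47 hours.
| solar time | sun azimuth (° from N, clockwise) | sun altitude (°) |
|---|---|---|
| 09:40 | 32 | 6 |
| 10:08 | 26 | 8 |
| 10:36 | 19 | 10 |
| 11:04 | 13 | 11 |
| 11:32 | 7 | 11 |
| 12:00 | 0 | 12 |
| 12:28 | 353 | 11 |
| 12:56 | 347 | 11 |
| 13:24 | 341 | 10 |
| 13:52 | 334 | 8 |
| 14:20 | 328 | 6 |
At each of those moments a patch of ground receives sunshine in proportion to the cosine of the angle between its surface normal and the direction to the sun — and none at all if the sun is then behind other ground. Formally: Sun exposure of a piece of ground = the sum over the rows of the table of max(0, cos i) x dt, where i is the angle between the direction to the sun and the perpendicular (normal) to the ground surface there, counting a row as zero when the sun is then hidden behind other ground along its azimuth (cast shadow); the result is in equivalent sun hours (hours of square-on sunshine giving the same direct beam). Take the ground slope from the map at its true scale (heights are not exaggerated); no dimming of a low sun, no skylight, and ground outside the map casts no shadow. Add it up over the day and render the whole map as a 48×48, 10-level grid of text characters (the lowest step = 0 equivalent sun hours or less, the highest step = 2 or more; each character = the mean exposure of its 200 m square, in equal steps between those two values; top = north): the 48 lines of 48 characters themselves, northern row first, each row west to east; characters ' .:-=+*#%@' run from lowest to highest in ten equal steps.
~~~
:....--==--+#@@%*::++===****+*=:=*+==---:::.....
--...:**=--=#@%%##*+++==+**#*-:=+==+++--:. :::::
--::---*=----:.-+=---===----::-+=-===*---:..-==-
=::----..::-:.. .---::===-. .:=+=----:=+==: .-=-
-=:.:--:-=-:  ::. .--::.:==-:-==-::  :#**-... .:
-=+++=-:=-*#:  --:.:-:..:-++==+-==-:+#+=-..:::..
--=+*=:. :=**:. .::.:--:::=+=+=--++=*-.  .:---:-
--===*-  .  ++::++=---==....==--==+--:.  .--:.:=
:----=+-:...:*=-==+=+*+==-:*=:--===--=:..:-.:==-
::----==--:: -*--+++++==+=+=::======:=+=-::=+=--
=:-----==--:  ==.-=+-:-++++=-==++-:=: :==::-----
==--=*#+==--: .=::+==-::-*+=:=**=-+%#=. --------
----=-:-===--:-=--===--::=-.:-+=-+*+**+=:----::-
::==-.:--=====*==-=++=::... ..  :-:-------+=:::-
:-=-:::--=+**@%==-==:...:   :. .:.:---:-+==--.::
:==---:-=+*@@@#+*##+:.:. . :=+:..:-::-=-------.:
-==:::-+*#@@%= :%@##@%-...:=*+=:-=----=++-.  ..:
=+=-.=*#@@@#-  =+.  =+*+==+*=.:=..:-===--=-=+*+:
==-:-*%@#-.   -*:..:..:+@@%+   :=..-::--:-=-:--.
--::*%%:    .*+==:..---++=.  .::.-..-----:... :*
:. +%#.  =*%#-==-=---++:     :=+=-=-  .=**##+*#*
=.+=.  .%%=  :.   ...+:     :-=====-#%@@#+-.:---
#*:-. .--   -: ::==-:     .-=+===--:---.=*%#+.  
=+:..:--   :.-**+-=*- .  :=++*+==-.:-=-*#@@%#+:+
:--=+++-   .=*-:.-=-:.::+++++++=-:..:--+++==-:+*
---+++=::-:#*. .==-.:.::-=+=:.:.  .-=:--:.::--**
=-=.:==. :..   .--:...-..:-:     .=*=..     .-**
+#%- :--  :       .: .::.:::    :+%+.:.     .+++
%%#%* :+:..          ..:--:::::-+%=:=**=  . :+--
*#*#** :=*:  -+      .:-=-----=+#+-======. :+=::
=++***#:-*+%@#*=      .:-----==++-====-:::.++-:.
--=+*+*%@++#*+.       .----=-====:=++=-:.:**=-::
-:===++**+##+.     .::++-----===::-==-:::+*=---:
=--++=+++*#*-   ...------:--====.-=-::-=-:..--=-
==--*==**###%+..:=+=---::----==::=--:.:--:=- :-=
===--+==+*+-.+=:-==--=-:-----:=:----:. .-###*:..
.-=-::=++=:  .+-----=-:----.=+=----:.   +*+++**+
::=-:===      :-+.:----:-: -++=-==:   =#%++===+=
--:.--:.    =*==++:------:++==:=+:  :@@@%*======
-==:-:-...:+#-:====-::::.==---.+.  :%@@%*+=-====
-=-::-::-=***:-==----=+*#+-::.-.  :%%+*+==--===+
=-.::=-+**##+:-=-:-:***+=-:...-. =%#=.:====++++*
:..::.-+*##+::.  :-*++=-:-+=.:::- .  :.-==**#%%%
: .::--  -+=. .=*%#+--:---++--:+-.  --:.:::=+*+-
::::-+-:-=+..--*##*==--=--=---.+#- .   .-=:.    
-----==-=#+.:--==--=+++==-::==-:+*--.  .-==:....
--==+*==+*##=----===+++++=--===--=--...::-==----
==+*%#==-.-:..:----------=======-=--+++::--=====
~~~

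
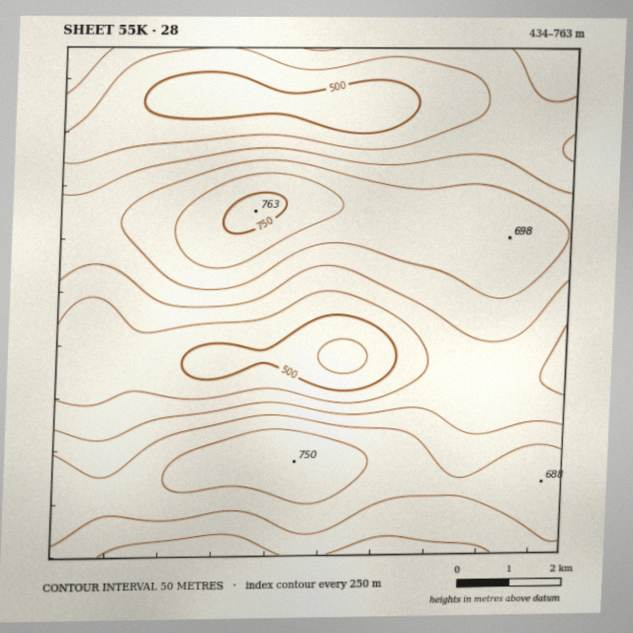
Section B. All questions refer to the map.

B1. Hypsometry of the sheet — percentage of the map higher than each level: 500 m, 92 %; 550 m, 76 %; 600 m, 53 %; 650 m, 30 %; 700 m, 8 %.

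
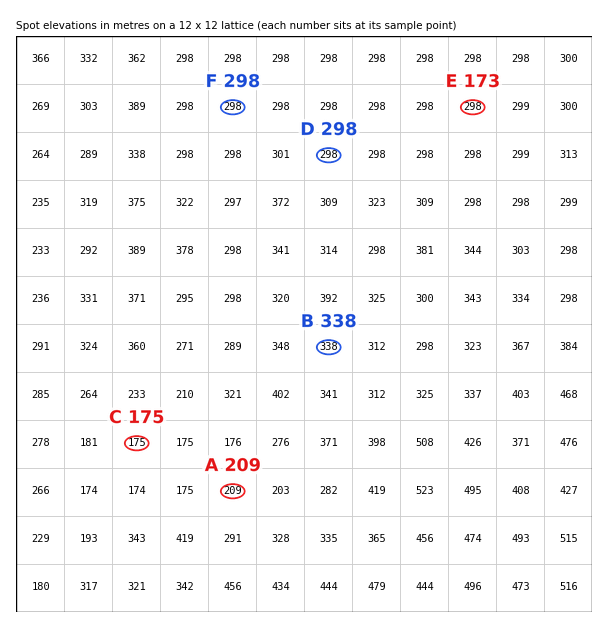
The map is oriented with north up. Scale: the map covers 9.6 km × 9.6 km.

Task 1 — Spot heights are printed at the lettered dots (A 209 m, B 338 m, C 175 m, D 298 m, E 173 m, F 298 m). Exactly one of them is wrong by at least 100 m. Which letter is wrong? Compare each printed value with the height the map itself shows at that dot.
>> E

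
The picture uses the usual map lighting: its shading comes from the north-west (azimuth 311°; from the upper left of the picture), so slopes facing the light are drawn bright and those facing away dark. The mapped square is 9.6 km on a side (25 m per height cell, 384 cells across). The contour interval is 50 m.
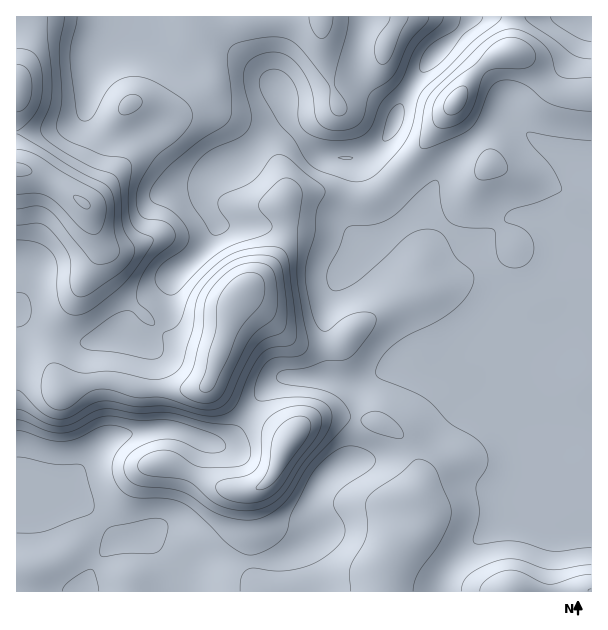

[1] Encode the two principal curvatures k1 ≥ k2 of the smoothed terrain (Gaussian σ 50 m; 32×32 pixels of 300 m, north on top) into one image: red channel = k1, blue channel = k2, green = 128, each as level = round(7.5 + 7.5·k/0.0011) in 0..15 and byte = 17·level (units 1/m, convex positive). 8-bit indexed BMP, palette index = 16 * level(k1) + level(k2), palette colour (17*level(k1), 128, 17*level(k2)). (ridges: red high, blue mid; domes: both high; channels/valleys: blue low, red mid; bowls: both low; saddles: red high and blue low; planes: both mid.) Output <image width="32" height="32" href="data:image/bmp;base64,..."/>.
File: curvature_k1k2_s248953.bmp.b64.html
<image width="32" height="32" href="data:image/bmp;base64,Qk02CAAAAAAAADYEAAAoAAAAIAAAACAAAAABAAgAAAAAAAAEAAATCwAAEwsAAAABAAAAAAAAAIAAABGAAAAigAAAM4AAAESAAABVgAAAZoAAAHeAAACIgAAAmYAAAKqAAAC7gAAAzIAAAN2AAADugAAA/4AAAACAEQARgBEAIoARADOAEQBEgBEAVYARAGaAEQB3gBEAiIARAJmAEQCqgBEAu4ARAMyAEQDdgBEA7oARAP+AEQAAgCIAEYAiACKAIgAzgCIARIAiAFWAIgBmgCIAd4AiAIiAIgCZgCIAqoAiALuAIgDMgCIA3YAiAO6AIgD/gCIAAIAzABGAMwAigDMAM4AzAESAMwBVgDMAZoAzAHeAMwCIgDMAmYAzAKqAMwC7gDMAzIAzAN2AMwDugDMA/4AzAACARAARgEQAIoBEADOARABEgEQAVYBEAGaARAB3gEQAiIBEAJmARACqgEQAu4BEAMyARADdgEQA7oBEAP+ARAAAgFUAEYBVACKAVQAzgFUARIBVAFWAVQBmgFUAd4BVAIiAVQCZgFUAqoBVALuAVQDMgFUA3YBVAO6AVQD/gFUAAIBmABGAZgAigGYAM4BmAESAZgBVgGYAZoBmAHeAZgCIgGYAmYBmAKqAZgC7gGYAzIBmAN2AZgDugGYA/4BmAACAdwARgHcAIoB3ADOAdwBEgHcAVYB3AGaAdwB3gHcAiIB3AJmAdwCqgHcAu4B3AMyAdwDdgHcA7oB3AP+AdwAAgIgAEYCIACKAiAAzgIgARICIAFWAiABmgIgAd4CIAIiAiACZgIgAqoCIALuAiADMgIgA3YCIAO6AiAD/gIgAAICZABGAmQAigJkAM4CZAESAmQBVgJkAZoCZAHeAmQCIgJkAmYCZAKqAmQC7gJkAzICZAN2AmQDugJkA/4CZAACAqgARgKoAIoCqADOAqgBEgKoAVYCqAGaAqgB3gKoAiICqAJmAqgCqgKoAu4CqAMyAqgDdgKoA7oCqAP+AqgAAgLsAEYC7ACKAuwAzgLsARIC7AFWAuwBmgLsAd4C7AIiAuwCZgLsAqoC7ALuAuwDMgLsA3YC7AO6AuwD/gLsAAIDMABGAzAAigMwAM4DMAESAzABVgMwAZoDMAHeAzACIgMwAmYDMAKqAzAC7gMwAzIDMAN2AzADugMwA/4DMAACA3QARgN0AIoDdADOA3QBEgN0AVYDdAGaA3QB3gN0AiIDdAJmA3QCqgN0Au4DdAMyA3QDdgN0A7oDdAP+A3QAAgO4AEYDuACKA7gAzgO4ARIDuAFWA7gBmgO4Ad4DuAIiA7gCZgO4AqoDuALuA7gDMgO4A3YDuAO6A7gD/gO4AAID/ABGA/wAigP8AM4D/AESA/wBVgP8AZoD/AHeA/wCIgP8AmYD/AKqA/wC7gP8AzID/AN2A/wDugP8A/4D/AJeGdnZ3iJiHh3d3iIiYmJeHhoeXl5d2dKXIydvY5eb6qKeXh4aXmIeHd3aHloaGhoeWl5iYl4eFk5WWqJZ1dJWGh5eYh3Z2d4eHh4eHl4aFdXZ2l5eYqIeEdISUhHV1hHd3h4eHh4Z2doaFhJSVlod2ZXWWl4ioqIaFdoaHd4eHd4d3d4aVlXRjY5SlpbShgoWWl5eHh5eol4aHd4eHiIeHh3d3hZS2hnWV1/n4+emRgZaoqKioqZiGdneHh4eHh3eHh3eEttnZ1/Xlt5XU+JVgcnV2hpenl4Z3h4eHh4eHdoWEhISl2erqt3VzUnT493NwY3OElZeXl5eHh4eHh4hjkqOScXCQkaKAcHJ0ldn52KOUl6e3l3eHh4eHd3d3h4O32qdjYpGAYHCisrK0t9r61bO4uJiHd3eHh3d3d4eHs9ns17S16efl+PvnoZKlp8fFlZeXhoaHd3d3d3eHh4ekuLnH5vfo5vX3+tmFcXGAgIJ0dYaGh4eHd3d3h4eHiIWnqIanp4Z1VHXX95dkUoKUhZaFdneHd3eHh3eHh4eIhqeVdHSFdHV1hbj4x4OV6MS1uIZ1d4eHd3d3d4eHh4d3hpSVhHV3l5VzptfGpcfXkpTZuIZ2d4d3d3eHh3d3h3eFtreFdJa4lIO4yLeo2KZydJe3t5eHh4d3d4eHh4eHh4Wn2ZiFo5WDo8nZuLnIhnJ1dYaXl5iYh4d3d4eIh4d3dIbYx6eUclFwlcnq69l1YnZ3doeHiIeHh4eHh4eHh3VVdaW3ytmVc4CQpLjI9rRzdYeHd4eYh3eHh4iHh3eHdnV2p9fWxfbpxZKBgYKzxZaFd3d3h4eHd3eHiIiHd4eXdHa46LVxlsmlhHV0hJS3h3V2hoaHh4eHh4eHh3eHh4Z0tvnruGJilISFp7e3ubiGhZaoh4Z3h5eXdnaGh4eIp9X36LflhGN0doaWhoa4ytfXtra3h3Z2l7eHl5eHh4fp97d2dMbWlnWEdXVldbfHdIN0dbfXlnSFuLm3l4Z3d7eXdYR1haa2t4Z1dIWVtqRwcIGRgsbmhXKVuYd2dneHwIFjZZWVhIaouKenpqWGkrO4uLWAcubmlKGVhYWGhobXloRzhciolpeYp6ioloWEptvLuGJgpvj6pHN1hoeHl+qoloOEqcq4p5eWp5d1dGSG16e1lZCy2fvHYmWHqLi42qiGc4SVp5aGdoe4hlRUZKbGhqXYopCE+PWDZLSllqfIx3VzdoaFhYaHl6aUdWR1t7d0lfmmYGCE9vbp6LalhpXGhXR2d3d3h4iHlqaWlpW4uISU6dZ0YICV6fzZtpVlhreolIZ3d3eHiIeXqLi3pqjJhXOm1+jWomCQwJByc3U="/>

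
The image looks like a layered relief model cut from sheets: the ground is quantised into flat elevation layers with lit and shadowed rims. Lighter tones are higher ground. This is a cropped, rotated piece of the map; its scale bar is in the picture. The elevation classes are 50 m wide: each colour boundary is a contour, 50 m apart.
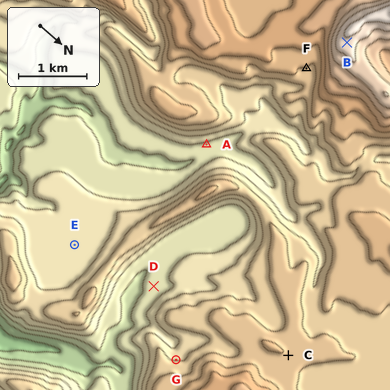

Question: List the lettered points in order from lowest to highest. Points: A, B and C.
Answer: A C B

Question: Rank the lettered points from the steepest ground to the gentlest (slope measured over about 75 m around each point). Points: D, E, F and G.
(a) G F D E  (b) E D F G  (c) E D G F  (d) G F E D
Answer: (a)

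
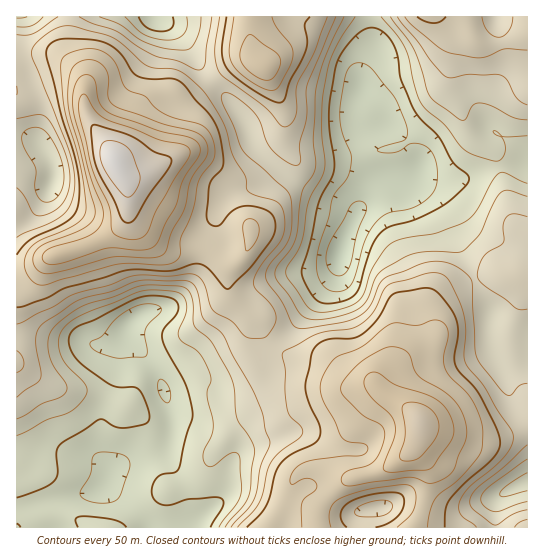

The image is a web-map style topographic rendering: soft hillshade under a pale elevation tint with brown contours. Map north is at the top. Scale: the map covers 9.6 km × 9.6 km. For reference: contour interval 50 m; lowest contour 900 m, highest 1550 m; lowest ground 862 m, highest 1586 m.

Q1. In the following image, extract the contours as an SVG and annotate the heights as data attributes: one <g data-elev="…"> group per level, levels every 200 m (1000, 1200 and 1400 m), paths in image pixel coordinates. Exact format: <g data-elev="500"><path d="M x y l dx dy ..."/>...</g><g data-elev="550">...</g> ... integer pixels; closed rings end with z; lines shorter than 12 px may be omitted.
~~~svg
<g data-elev="1000"><path d="M126 527l-4-4-8-3-29-4-9 2-1 3 3 6"/><path d="M17 498l25-9 11-7 5-8-2-20 3-8 39-26 5 0 11 6 8 2 20-3 6-3 1-4 0-7-5-13-5-8-5-3-13 0-8-1-26-17-8-7-6-8-4-8 0-8 2-6 6-5 18-8 39-20 13-3 18 1 10 3 4 7-3 8-13 15 0 11 23 44 4 16 3 14-8 24-6 30-4 3-12 2-5 3-5 8-1 9 5 8 9 3 23-6 25-2 7 1 2 3 0 5-13 21"/><path d="M325 303l-7-2-6-6-8-14-2-10 9-30 7-38 14-25 2-8 0-9-4-27-1-19 1-16 5-28 5-14 11-17 12-10 11-2 11 5 9 13 4 12 3 21 14 33 7 9 16 15 15 26 14 12 2 5-6 10-22 18-23 11-27 8-9 5-6 7-5 9-11 39-5 8-4 4-8 3z"/><path d="M173 17l1 6-2 4-3 3-7 1-8 0-7-3-5-5-3-6"/></g><g data-elev="1200"><path d="M477 527l-16-13-2-7 1-6 10-15 24-19 11-12 7-10 1-10-2-6-13-18-14-25-18-22-2-9 2-29-4-19-14-28-6-5-8-1-9 1-36 11-6 6-10 22-7 7-8 6-9 3-20 2-12 3-34 19-1 4 3 13 0 21 2 19 3 7 11 10 2 6-4 5-18 13-9 10-4 9-5 23-3 9-7 9-15 16"/><path d="M527 519l-8 3-4 5"/><path d="M362 517l-5-2-2-4 3-4 7-3 18-4 7 2 2 3-1 5-6 5-8 2z"/><path d="M17 373l5-4 2-6-2-7-5-5"/><path d="M17 324l36-17 20-12 36-10 21-8 12-2 28 1 20-2 7 1 5 6 4 8 4 16 4 6 17 10 15 16 7 1 12-1 9-11 2-11-6-12-15-14-1-8 7-16 20-26 3-9 1-11-3-10-4-6-24-8-7-5-2-13-12-22-6-24-5-10-16-27-15-15-14-9-23-2-8-3-25-22-11-7-35-9-9-1-11 3-12 8-9 9-3 8 39 100 5 23-2 20-5 12-7 8-12 6-24 10-8 4"/><path d="M220 17l-5 33 1 12 3 9 6 7 39 28 15 18 6 3 6-4 4-6 2-7-1-17 1-8 17-32 13-36"/><path d="M405 17l8 9 24 20 13 7 29 5 8-2 18-7 22 1"/><path d="M513 17l-4 13-4 5-6 2-5-1-6-5-4-6-2-8"/></g><g data-elev="1400"><path d="M386 471l8 1 36-3 21-28 3-7 0-7-6-16-11-11-12-6-28-9-18-11-6-2-5 2-3 4 0 9 8 12 18 16 4 11-1 12-11 28 0 3z"/><path d="M46 263l7 2 9-2 45-15 34 2 8-1 5-3 4-4 7-19 11-17 7-27 16-24 1-6-2-6-9-6-30-6-50-18-6-5-4-6-3-19-3-5-6-3-6 2-4 4-3 9-1 20 17 65 12 32 1 11-4 9-8 7-13 6-25 7-7 4-3 3-1 4z"/></g>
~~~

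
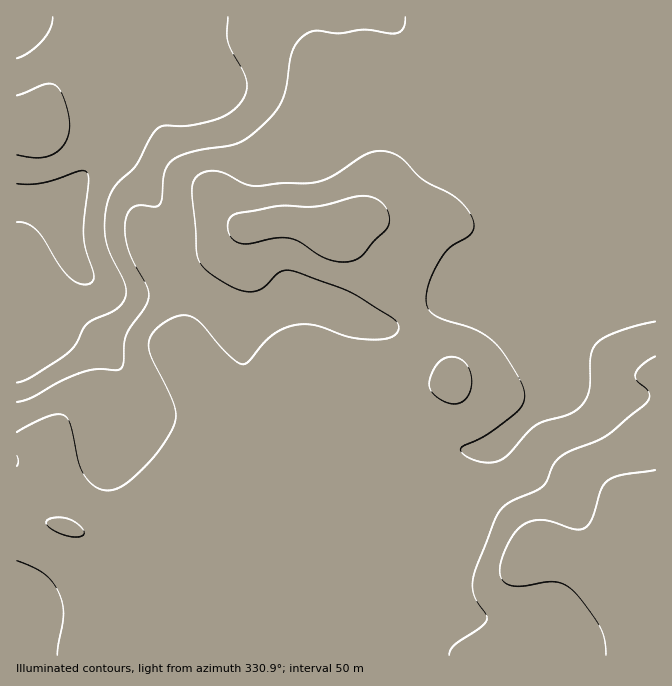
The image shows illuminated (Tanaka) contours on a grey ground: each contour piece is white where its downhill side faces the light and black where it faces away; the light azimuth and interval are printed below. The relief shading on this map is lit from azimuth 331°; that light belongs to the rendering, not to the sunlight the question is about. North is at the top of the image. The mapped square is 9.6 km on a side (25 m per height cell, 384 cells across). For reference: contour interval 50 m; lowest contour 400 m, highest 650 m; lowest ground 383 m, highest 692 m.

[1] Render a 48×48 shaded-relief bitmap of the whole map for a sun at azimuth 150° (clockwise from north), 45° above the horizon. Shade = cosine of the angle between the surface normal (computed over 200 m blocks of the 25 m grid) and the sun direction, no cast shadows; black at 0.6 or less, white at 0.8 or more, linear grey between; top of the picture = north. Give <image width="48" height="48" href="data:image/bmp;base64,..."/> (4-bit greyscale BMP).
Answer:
<image width="48" height="48" href="data:image/bmp;base64,Qk32BAAAAAAAAHYAAAAoAAAAMAAAADAAAAABAAQAAAAAAIAEAAATCwAAEwsAABAAAAAAAAAAAAAAABEREQAiIiIAMzMzAERERABVVVUAZmZmAHd3dwCIiIgAmZmZAKqqqgC7u7sAzMzMAN3d3QDu7u4A////AIhlVomIiIiIiIiIiIiIh2UzM0VomHZWd4h1VniIiIiIiIh4iIiIh2VDM0VniIdmd4iGVXiIiJmYiIh3iIiIh2ZVVmd4iIh3d5mHZneIiImZiIiHiIiIh3Zmeau6mYiIiIiIh4iIh4iIiIiIiIiId3dmeb3dupiJmYiIiZmYh3d4iIiIiIiIiIdkVpvdypiJmZmZmaqph3d4iIiIiIiIiIdTI2iruoeIiKqqqaqqmIiIiIiIiIiIiIhkITV5mHZ3h6qqmZmqmYiIiIiIiIiIiIh1MRNWZmZneJmYiHeJmYiIiIiIiIiIiIiHQhI0VVVneHdmZlZ4mYiIiIiIiIiIiImYZCEjRVVWeFVVZVVniYiIiIiIiIiIiJmYdTEjRVVWZ1VWZlRWiIiIiIiIiIiIiZmYdTM0VmVVVWZnd2VWeIiIiIiIiIiIiZh3ZUREVlVERHeIiHZWd4iIiIiIiIiIiZh3dlRERERERIiImYdVZ4iIiIiIiIiIiZmZiHZDMzNEVWd4mpdlZ4iIiIiJmYiHiau7qodUMzRVZjRXmphlV4iIiIiZqpiHebvMy6l1QzRWZgE1iZh2Z4mYiIiZqpmHeavMy6mHVDRWdwACV4h2Z5qpiIiJmZiHeJmru6mYZURXiAAAFGd3eJq6mIiJmZh3ZneJqpmIdlRXiCEAAUVneJqph3eImIh2VVZomYiIh2VFZ1QyIjVWZ4mIdlZniIdlRFRWeIeIiGVERXZVREQzRWd3dURGd3ZlVVREVnd4iGVDM4h2VUIRI0Z4h1Q0VmZ3dmRERWd3d2VDIpmHVDEAEkZ4iIZVZniJmXZUVmd2ZmZUM6qXUzIiNFeJqqmHiZmqqph3d3d2ZmZlVKmXVERFZ3iavMuqq7uqu7qpmIh3ZmZmZpmHZmZniYmau8y7zMyqq8y7qpiId3d3h4h3d3Z3iIiaq8zLvMupq7zLu6mIiIiIiHd4dmZmZmZ5q83Kqqqpmru7u6qYiIiIiFaIZURWVVVniry5iJqpmaqqqqmYiIiIiFaIYzNFVVVWZniId4mZmImZmYiIiIiIiHeIYyI1ZlVVQzNERFZ4h3eIiIiIiJmIiKqpdCEkVVVVQhERESNWZ3d3iIiIiJmIiM3cliEjRERERCIiISJFZ3d4iZiIiJmIiN7uyFMjMiIjVVVVQzRWd3d4iZiIiIiIiM3u2nVDMQACRWd3dVVmd3d3iIiIiIiIiKvNy5dUQxABJFZ4h2ZmZmZmd4iIiIiIiImrupdmVUMiIjV4h2ZmZmZ3d4iIiIiIiGaJqZh3d2ZUMiRnh3Znd3d3iIiIiIiIiEV4mYh3iId2VDRXd3d3d4iIiImZmIiIiDRomYh4iIiIdlRWd3d3iIiIiZmqmYiZmSNHiYd4iIiIh2Zmd3d3iIiIiYmZmYmaqjNGiId3iIiIh3Zmd3d3iIiIiHd4mZmaqlRGiIh3iIiIh3Znd3d4iIiIh2ZniJmaqnVWeIh3eIiId3d3eIiIiIiId3d3iImZmYZVeIiHd3iHd2d3iIiIiIiId4iIiIiZmQ=="/>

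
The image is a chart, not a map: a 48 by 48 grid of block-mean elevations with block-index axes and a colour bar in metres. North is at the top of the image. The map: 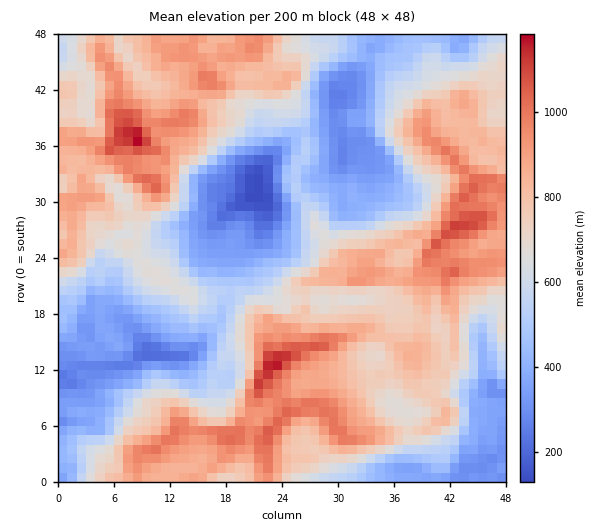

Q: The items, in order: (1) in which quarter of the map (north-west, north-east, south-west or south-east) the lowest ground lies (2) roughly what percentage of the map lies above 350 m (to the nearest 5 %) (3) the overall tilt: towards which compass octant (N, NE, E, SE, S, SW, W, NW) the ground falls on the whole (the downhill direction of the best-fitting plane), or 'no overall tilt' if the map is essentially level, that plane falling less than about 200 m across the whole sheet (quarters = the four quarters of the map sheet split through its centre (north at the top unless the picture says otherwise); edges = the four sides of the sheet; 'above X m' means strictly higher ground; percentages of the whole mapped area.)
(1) The lowest point lies in the north-west quarter of the map.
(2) Ground above 350 m makes up about 90 % of the sheet.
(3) There is no overall tilt: the best-fitting plane is nearly level.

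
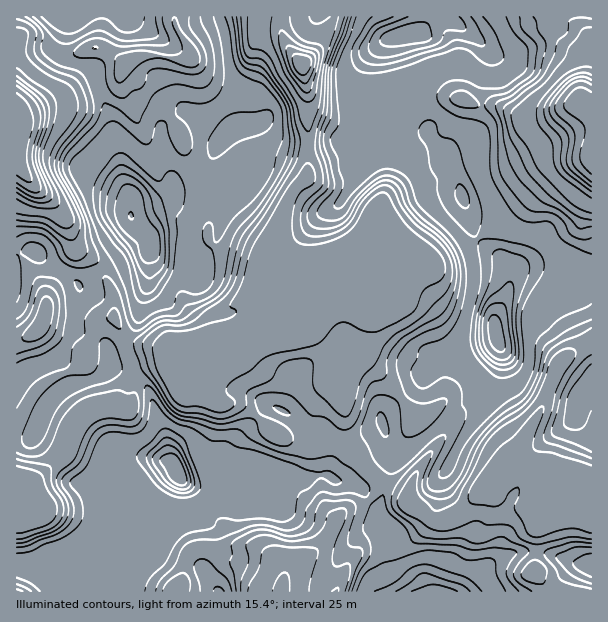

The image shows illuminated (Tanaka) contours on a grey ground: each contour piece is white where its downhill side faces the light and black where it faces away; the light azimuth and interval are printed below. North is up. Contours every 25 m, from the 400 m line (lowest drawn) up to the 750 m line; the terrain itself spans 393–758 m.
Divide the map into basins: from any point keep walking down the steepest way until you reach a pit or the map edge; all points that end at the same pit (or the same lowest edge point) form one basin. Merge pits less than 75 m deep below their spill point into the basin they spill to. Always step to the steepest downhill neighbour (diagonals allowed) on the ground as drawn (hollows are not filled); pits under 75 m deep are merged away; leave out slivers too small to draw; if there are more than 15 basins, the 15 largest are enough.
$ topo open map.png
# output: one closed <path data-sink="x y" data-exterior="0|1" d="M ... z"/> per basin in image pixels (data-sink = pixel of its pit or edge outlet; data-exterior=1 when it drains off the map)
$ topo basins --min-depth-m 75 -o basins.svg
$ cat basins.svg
<path data-sink="495 332" data-exterior="0" d="M591 42l-5 9 0 24-4 15 0 11-37 14-26 0-19-9-20 0-18-8-15-1-15-6-22 0-26 9-13 10-15 17-11 0-34-13-3-4 0-14 0 81-16 14-21 57 17 12 21 6 10 9 0 7-15 29-13 13-10 2-24 2-45 21-20 0-9-3-7 7-4 15 2 7 8 15 21 4 18 10 19 0 11 6 25 24 14 6 21 6 15-1 4-1 8-9 3-7 1 13 6 9 13 11 10 14 9 6 10 1 15 10 4 3 1 8 24 17 12 0 6-3 31-27 5 0 34 16 32 5-14 14-4 6 0 26-2 15 17 20 41-1z"/><path data-sink="131 216" data-exterior="0" d="M279 16l-103 0-1 8 17 29-3 7-45-5-19 7-21-13-17 0-7 3-6 5-4 18-11 17-24 16-17 3 6 12 0 6-8 20 1 343 9 2 6-12 32-27 14-29 9-11 14-6 28 0 9-34 12-8 18-5 14-16 10 3 20 0 45-21 24-2 10-2 9-7 7-11 12-24 0-7-16-11-21-6-11-10 21-57 16-14-1-90-5-22-12-14-7-13z"/><path data-sink="177 473" data-exterior="0" d="M174 355l-6 7-18 5-12 8-9 34-28 0-14 6-9 11-14 29-32 27-6 12-10-2 1 100 157 0 8-13 2-13 4-12 9-6 12 0 27 12 15 2 21 6 12 12 4-10 9-10 14-6 13-11 12-22 8-10 25-11 7-8 0-13-9-8-6-10-13-11-8-13 1-9-3 7-8 9-4 1-15 1-29-8-6-4-25-24-11-6-19 0-18-10-21-4-8-15-2-7z"/><path data-sink="414 33" data-exterior="0" d="M581 16l-246 0-19 35-14 12 6 33 0 14 3 4 24 10 21 3 24-24 10-6 20-6 22 0 15 6 15 1 18 8 20 0 19 9 26 0 18-6 19-8 0-11 4-15 0-24 6-10-10-17z"/><path data-sink="435 591" data-exterior="1" d="M378 480l-2 0 2 6-5 11-13 8-9 1-7 5-8 10-12 22-13 11-14 6-9 10-6 15 0 7 268-1-16-19 2-15 0-26 4-6 14-14-32-5-34-16-5 0-31 27-6 3-12 0-18-12-6-5-1-8-4-3-15-10z"/>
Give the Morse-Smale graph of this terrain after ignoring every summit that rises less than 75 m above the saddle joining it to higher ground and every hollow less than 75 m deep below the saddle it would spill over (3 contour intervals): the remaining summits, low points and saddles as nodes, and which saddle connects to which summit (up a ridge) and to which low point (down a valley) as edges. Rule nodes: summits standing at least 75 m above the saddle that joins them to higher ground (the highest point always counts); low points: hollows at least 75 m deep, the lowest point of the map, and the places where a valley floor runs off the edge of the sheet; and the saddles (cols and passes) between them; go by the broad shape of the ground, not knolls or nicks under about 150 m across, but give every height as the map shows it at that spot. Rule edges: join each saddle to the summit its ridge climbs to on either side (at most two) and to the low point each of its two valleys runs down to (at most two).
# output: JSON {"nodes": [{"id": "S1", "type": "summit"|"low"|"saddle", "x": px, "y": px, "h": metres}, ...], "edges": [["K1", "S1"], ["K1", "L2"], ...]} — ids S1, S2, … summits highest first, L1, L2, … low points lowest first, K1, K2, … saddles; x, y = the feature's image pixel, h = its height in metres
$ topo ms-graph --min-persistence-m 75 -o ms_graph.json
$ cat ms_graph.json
{"nodes": [
{"id": "S1", "type": "summit", "x": 18, "y": 158, "h": 758},
{"id": "S2", "type": "summit", "x": 590, "y": 156, "h": 758},
{"id": "S3", "type": "summit", "x": 302, "y": 65, "h": 747},
{"id": "S4", "type": "summit", "x": 281, "y": 591, "h": 665},
{"id": "S5", "type": "summit", "x": 558, "y": 509, "h": 640},
{"id": "L1", "type": "low", "x": 495, "y": 333, "h": 393},
{"id": "L2", "type": "low", "x": 131, "y": 216, "h": 399},
{"id": "L3", "type": "low", "x": 177, "y": 473, "h": 400},
{"id": "L4", "type": "low", "x": 413, "y": 35, "h": 409},
{"id": "L5", "type": "low", "x": 435, "y": 591, "h": 435},
{"id": "K1", "type": "saddle", "x": 308, "y": 146, "h": 616},
{"id": "K2", "type": "saddle", "x": 137, "y": 377, "h": 566},
{"id": "K3", "type": "saddle", "x": 384, "y": 482, "h": 555},
{"id": "K4", "type": "saddle", "x": 369, "y": 500, "h": 552},
{"id": "K5", "type": "saddle", "x": 101, "y": 270, "h": 546},
{"id": "K6", "type": "saddle", "x": 210, "y": 242, "h": 526},
{"id": "K7", "type": "saddle", "x": 422, "y": 90, "h": 517}],
"edges": [["K1", "S3"], ["K1", "L1"], ["K1", "L2"], ["K2", "S3"], ["K2", "L2"], ["K2", "L3"], ["K3", "S3"], ["K3", "S5"], ["K3", "L1"], ["K3", "L3"], ["K4", "S3"], ["K4", "S4"], ["K4", "L3"], ["K4", "L5"], ["K5", "S1"], ["K5", "S3"], ["K5", "L2"], ["K6", "S1"], ["K6", "S3"], ["K6", "L2"], ["K7", "S2"], ["K7", "L1"], ["K7", "L4"]]}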